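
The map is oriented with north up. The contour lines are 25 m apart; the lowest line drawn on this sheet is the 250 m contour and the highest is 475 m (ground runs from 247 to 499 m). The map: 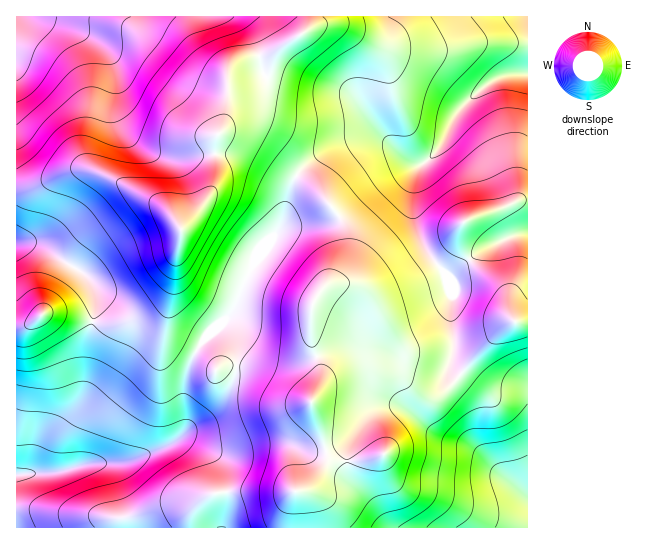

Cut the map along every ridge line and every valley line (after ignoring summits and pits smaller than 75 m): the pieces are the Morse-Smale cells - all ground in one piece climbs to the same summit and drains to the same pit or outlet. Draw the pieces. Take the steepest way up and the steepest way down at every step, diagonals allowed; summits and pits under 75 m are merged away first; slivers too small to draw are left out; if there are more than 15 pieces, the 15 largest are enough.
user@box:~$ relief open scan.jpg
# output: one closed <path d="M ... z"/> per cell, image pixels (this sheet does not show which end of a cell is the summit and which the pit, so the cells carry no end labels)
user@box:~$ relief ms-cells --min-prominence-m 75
<path d="M222 133l-3 0-4 6-2 48-9 16-23 26-8-12-11-12-43-24-28-12-17 0-37 16-21 2 1 341 274 0 4-37 12-2 16-19 4-8 0-11-16-49 6-11 4-13-1-12-9-29 0-24 8-20 22-23 6-17-2-26-6-12-22-26-54-37z"/><path d="M527 16l-217 0-2 13-5 4-26 18-8 4-26 5-12 7-3 4-1 39-7 23 43 19 54 37 22 26 6 12 2 26-6 17-22 23-8 20 0 24 10 37-3 17 6-10 13-12 22-5 22 8 14 3 22 17 9 4 7 0 13-7 26-30 34-34 7-4 15 1z"/><path d="M309 16l-292 0-1 170 15 1 14-4 24-12 22-2 28 12 43 24 11 12 8 12 23-26 9-16 2-48 6-8 4-13 3-19 0-28 3-4 12-7 26-5 8-4 26-18 6-8z"/><path d="M517 321l-11 4-34 34-26 30-13 7-7 0-9-4-22-17-14-3-15-7-19 0-14 7-9 9-13 21 13 39 3 21-12 20-8 7-12 2-3 14 0 22 235 1 1-205z"/>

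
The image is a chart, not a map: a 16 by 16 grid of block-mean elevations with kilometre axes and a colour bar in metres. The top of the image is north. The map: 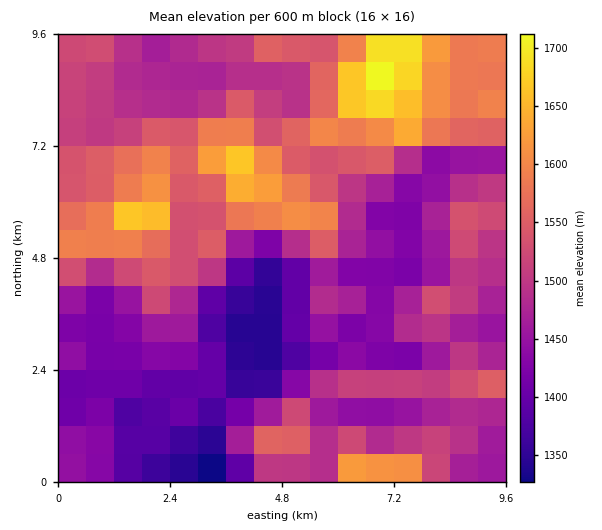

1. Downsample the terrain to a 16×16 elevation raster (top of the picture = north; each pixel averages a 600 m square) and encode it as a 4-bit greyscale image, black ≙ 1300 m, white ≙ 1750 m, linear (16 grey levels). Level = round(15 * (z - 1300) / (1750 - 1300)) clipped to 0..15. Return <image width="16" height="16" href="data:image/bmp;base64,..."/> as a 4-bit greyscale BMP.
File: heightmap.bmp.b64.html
<image width="16" height="16" href="data:image/bmp;base64,Qk32AAAAAAAAAHYAAAAoAAAAEAAAABAAAAABAAQAAAAAAIAAAAATCwAAEwsAABAAAAAAAAAAAAAAABEREQAiIiIAMzMzAERERABVVVUAZmZmAHd3dwCIiIgAmZmZAKqqqgC7u7sAzMzMAN3d3QDu7u4A////AFQyITd2uqdlVDMiaYZ2d2VEMzJFdVVWZkRDMyJGd3eIVERDITRURXZERVMRNURnZVRXYyI2ZGh2hniHMjVERXaqqYhUaGVFd5rMiJqqZEaHiKqIu6h2RWeImpvKiIhlVXd4iqiaqrmZd2Zmh2nNypp3ZmZmac7aqXhmZ3iIrdua"/>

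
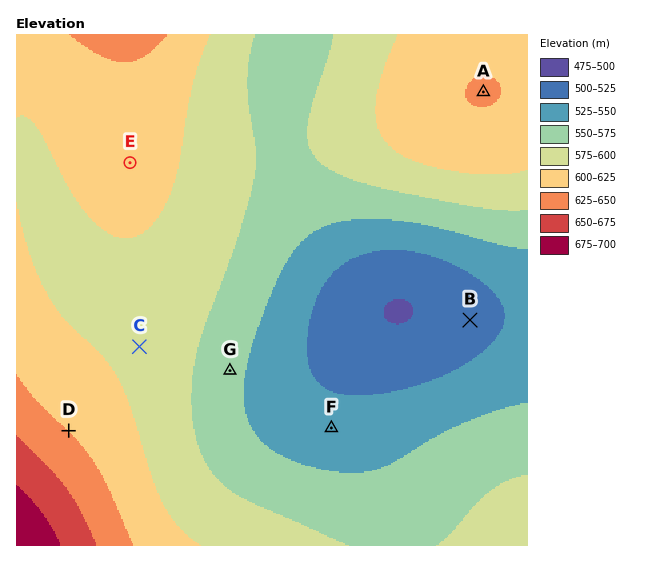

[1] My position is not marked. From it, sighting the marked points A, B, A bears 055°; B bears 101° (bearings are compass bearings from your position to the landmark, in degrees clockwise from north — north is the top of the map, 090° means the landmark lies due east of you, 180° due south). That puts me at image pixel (226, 272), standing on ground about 575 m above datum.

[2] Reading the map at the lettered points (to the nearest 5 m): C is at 595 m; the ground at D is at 625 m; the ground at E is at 610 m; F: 535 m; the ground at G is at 560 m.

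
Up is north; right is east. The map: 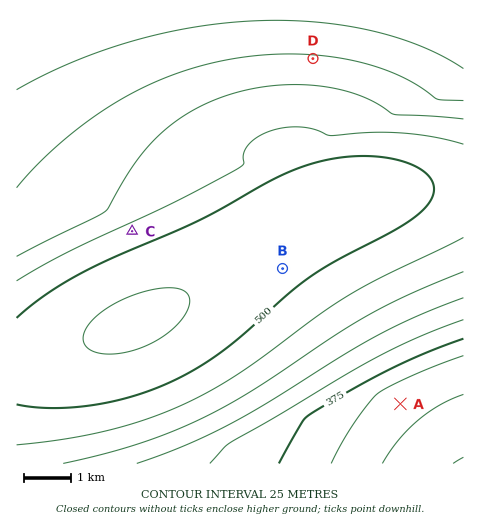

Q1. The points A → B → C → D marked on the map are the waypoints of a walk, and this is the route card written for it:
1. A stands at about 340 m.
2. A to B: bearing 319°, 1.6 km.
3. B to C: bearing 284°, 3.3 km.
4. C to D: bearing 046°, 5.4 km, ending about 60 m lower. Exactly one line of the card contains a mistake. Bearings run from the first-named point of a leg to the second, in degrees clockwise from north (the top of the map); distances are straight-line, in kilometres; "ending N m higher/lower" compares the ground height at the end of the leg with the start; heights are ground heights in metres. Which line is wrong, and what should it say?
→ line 2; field distance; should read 3.8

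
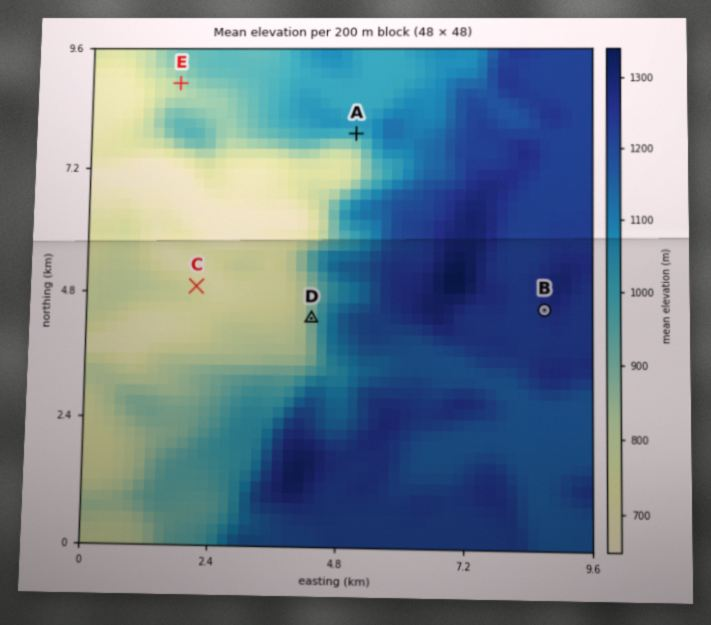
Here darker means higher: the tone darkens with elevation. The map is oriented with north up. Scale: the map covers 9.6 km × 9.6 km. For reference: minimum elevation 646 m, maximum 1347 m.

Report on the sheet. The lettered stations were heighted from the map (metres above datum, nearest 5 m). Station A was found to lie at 1005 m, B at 1245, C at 730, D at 885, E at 850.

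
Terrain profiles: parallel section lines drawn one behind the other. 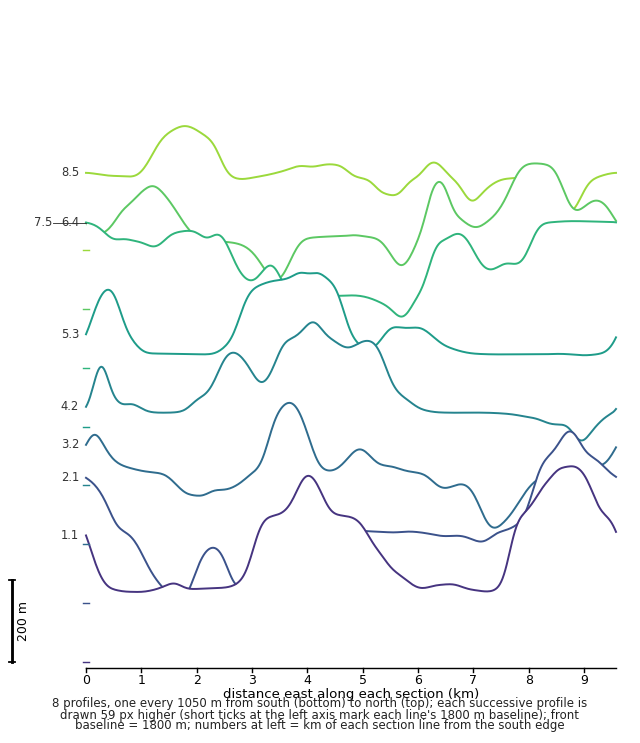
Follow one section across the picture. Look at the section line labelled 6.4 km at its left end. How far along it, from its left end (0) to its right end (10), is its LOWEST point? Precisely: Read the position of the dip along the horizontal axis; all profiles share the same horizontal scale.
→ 6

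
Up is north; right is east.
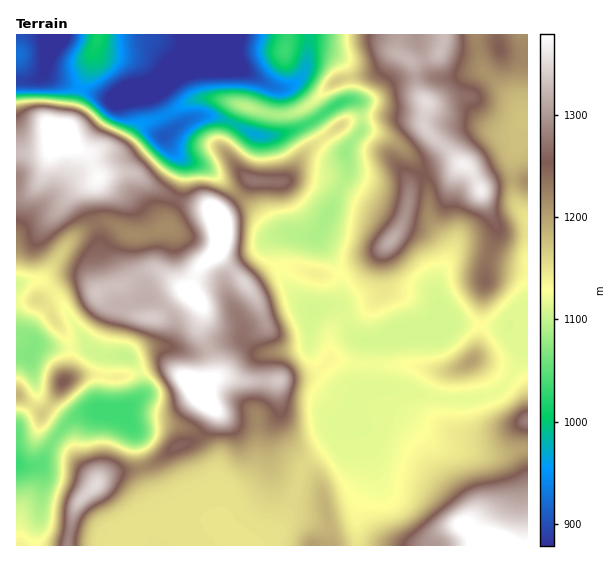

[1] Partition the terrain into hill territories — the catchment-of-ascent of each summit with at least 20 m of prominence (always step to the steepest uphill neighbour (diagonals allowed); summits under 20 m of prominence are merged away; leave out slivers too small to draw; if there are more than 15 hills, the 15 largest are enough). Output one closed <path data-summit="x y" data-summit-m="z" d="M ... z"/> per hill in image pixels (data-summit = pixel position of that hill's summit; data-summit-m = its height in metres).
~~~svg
<path data-summit="221 231" data-summit-m="1431" d="M182 158l-2 1 3 2-2 26-13 32 0 8 7 8 1 17 5 13 13 12 21 4 9 4 17 38 2 16 10 11 12 4 36-5 8-6 6 16 24 27 8 4 16-1 2-2-1-15 3-24 2-7-11-3-7-9-8-17-6-6-5-1 3 0 5-6 1-22-4-12-20-30-18 0-21-2-5-3-26-28-32-28-14-9z"/><path data-summit="463 164" data-summit-m="1368" d="M527 34l-4 1 1 21-3 44 4 15-5-8-37-37-29 8-49 0-12 4-19 16-18 3 5 10 0 18 20 5 18 11 17 18 11 18 2 36 20 34-1 8-12 24 1 18 8 20 4 2 60 4 13-16 6-2z"/><path data-summit="202 397" data-summit-m="1411" d="M242 339l-21 3-26 11-20-6-20-1-26 11 11 16 3 20-22 20 13 14 39-2 21 6 9 9 13 24 1 20 4 16-2 23 20 19 15 3 13-6 14-15 12-24 10-32 34-29 4-16 11-8 5-18 6-8-16 1-8-4-24-27-6-16-8 6-40 5-8-4z"/><path data-summit="66 135" data-summit-m="1402" d="M45 71l-3 6-5 2-21 2 1 204 25-6 23-32 14-14 16-10 14-1 25 13 13-1 20-7 2-14 10-18 4-16 0-18-12-13-7-12 7-5 0-6-18-34-26 3-10 5-6 0-53-18-11-6z"/><path data-summit="391 240" data-summit-m="1318" d="M366 130l-4 0-15 18-2 5 3 8 0 12-31 62 20 30 4 12-1 22-5 6-3 0 5 1 6 6 8 17 10 10 17 2 25-8 27 0 9-4 6-8-9-25 0-13 12-24 1-8-20-34-1-30-12-24-17-18-8-6z"/><path data-summit="498 545" data-summit-m="1410" d="M397 415l-14 2-12 5-18-2 8 8 4 8 7 36-1 11-14 25 1 38 170-1-1-96-6 0-16 5-23 0-41-7-10-5-21-20z"/><path data-summit="97 484" data-summit-m="1351" d="M102 410l-13 1-18 8-15 17-15 27-4 2 6 11 0 16-8 54 86 0 2-10 10-10 26 0 37-6-22-1-17-8-14-38-8-42-14-18z"/><path data-summit="253 180" data-summit-m="1276" d="M209 115l-20 4-24 16 6 13 10 10 20 7 14 9 32 28 26 28 5 3 37 2 16-24 17-38-3-21-12-3-20-27-35 13-20 0-27-13z"/><path data-summit="471 361" data-summit-m="1201" d="M447 322l-17 11-27 0-18 6-15 2-3 7-3 37 10 4 33 1 39 9 33-1 18-5 5-4 10-14 11-22-2-6-12-18-2-2z"/><path data-summit="63 381" data-summit-m="1255" d="M87 346l-54 1-4 12 8 33-2 9-19 26 1 38 22 0 17-29 19-19 20-7 27 3 19-17 0-19-11-19-7-3-26-1z"/><path data-summit="527 420" data-summit-m="1282" d="M522 346l1 7-6 12-14 23-6 5-26 6-25 0-39-9-41-3-6 5-7 20-4 5 12 5 10 0 12-5 14-2 13 7 21 20 15 7 20 1 16 4 23 0 16-5 6 0 1-101z"/><path data-summit="98 39" data-summit-m="1013" d="M217 34l-159 0-9 17-4 21 2 3 11 6 53 18 6 0 10-5 20-1 12-6 19-17 11-5 30-6 2-2 0-13z"/><path data-summit="314 545" data-summit-m="1202" d="M350 418l-9 5-4 16-34 29-10 32-16 29-10 10-21 7 111-1 0-37 14-25 1-11-7-36-4-8z"/><path data-summit="439 53" data-summit-m="1329" d="M475 34l-165 0-2 5 0 17 5-2 14 0 14 7 6 10 2 12-1 17 18 1 8-3 19-16 6-3 18-2 37 1 29-8z"/><path data-summit="193 296" data-summit-m="1396" d="M169 227l-22 7-13 1-2 5 0 23 13 26 2 8 14 6 11 12 3 6-3 16-7 8 30 8 26-11 21-3 1-12-19-42-9-4-21-4-13-12-5-13-1-17z"/>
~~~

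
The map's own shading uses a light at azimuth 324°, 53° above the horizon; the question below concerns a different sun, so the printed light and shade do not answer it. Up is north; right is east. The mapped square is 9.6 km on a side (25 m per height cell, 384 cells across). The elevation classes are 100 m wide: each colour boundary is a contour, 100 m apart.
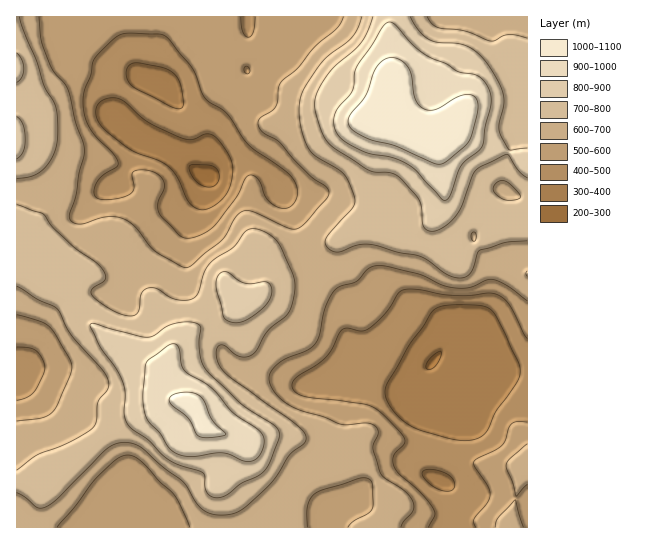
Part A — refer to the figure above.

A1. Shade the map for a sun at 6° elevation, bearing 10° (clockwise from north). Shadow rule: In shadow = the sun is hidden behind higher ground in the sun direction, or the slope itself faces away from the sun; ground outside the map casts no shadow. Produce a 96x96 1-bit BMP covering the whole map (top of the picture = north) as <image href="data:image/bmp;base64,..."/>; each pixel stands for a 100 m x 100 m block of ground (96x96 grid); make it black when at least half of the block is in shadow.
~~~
<image width="96" height="96" href="data:image/bmp;base64,Qk2+BAAAAAAAAD4AAAAoAAAAYAAAAGAAAAABAAEAAAAAAIAEAAATCwAAEwsAAAIAAAAAAAAA////AAAAAAB///////4AAADggQD///////8AAADgAAD///////8AAAHgAAD///////+AcAGAAAD///////+A/AAAAAD////////A/gAABwD////////A/wAAf8D////////g/4AD//MA///////x/8AH//8Af////////8AP//8AP////////8A///8AH///////AAB//AAAB/////9/AAH/4AAAA/////5+AAH/AAAAAP////x+AAPgAAAAAH////B4AAMAAAAAAH/8P4AAAAAAAAAAAD/8AAAAAAAAAAAAAD/+AAAAAAH/wAAAAB//AAAAAAP/8AAAAAP/AAAAAAf//4AAAAH/gAAAAB///+AAB4D/AAAAA/////Dgf/AAAAAAP/////Dw//gAAAAF//////j///wAAAA///////j///wAAAB///////z///wAAAB///////7///wAAP////////7///wAAf////////7///gAA/////////////AAB////////////+AAB////////////4AAD/+//////////wAAD//P/////////gAAD//Af////////AAAD//gf///////+AAAD//gf///////4AAAA//g////////wAAAAP/g////////gAAAAH/A////////AAAAAAeA////////AAAABgAA////////AAAABAAA////////AAAAAAAA///////+AAAAAAAA///////wAAAAAAAA//////8AAAAAAAAA//////wAAAAAAAAA////wfAAAAAAAAAB////geAAAAAAAAAB////wPwAAAAAAAAB////wD4AAAAAAAAA////4D8AAAAAAAAA////8D8AAAAAAAAA////+B8AAAAAAAAB/////B8AAAAAAAAD/////AQAAAAAAAAP/////wAAAAAAAAAf/////gAAAAAAAAA//////gYAAAAAAAB//////g7AAAAAAAD//////7/gAAAAPgH////////gAAAAfwP////////wA8AA/4P////////wA+AA/8f////////wA+AB///////////4AcAD///////////wAAAH//////////zgAAAf//////////AAAAB//////////4AAAAH//////////gAAAAP////////wPAAAAA/////P///AAAAAAB/+//8H//8AAAAAAD/4//gH//wAAAAAAP/h/+ADwAAAAAAAAf+D/8ABgAAAAAAAAf4H/4AAAAAAAAAAA/wP/4AAAAAAAAAAA/Af/wAAAAAAAAAAA+A//gAAAAAAAAAAA4D//AAAAAAAAAAAAAf/+AAAAAAAAAMAAA//8AAAAAAAAAMAAB//8AAAAAAAAAcAAD//4AAAAAAAAAIAAD//4AAAAAAAAAAAAD//wAAAAAAAAAAAAD//wAAAAAAAAAAAAD//gAAAAAAAAAAAAB//AAAAAAAAAAAAAA/AAAAAAAAAAAAAAAMAAAAAAAAAAAAAAAAAAAAAAAAAAAAAAAAAAAAAAAAAAAA="/>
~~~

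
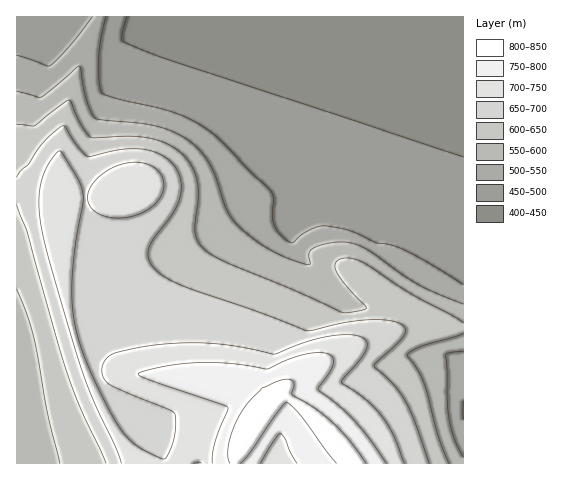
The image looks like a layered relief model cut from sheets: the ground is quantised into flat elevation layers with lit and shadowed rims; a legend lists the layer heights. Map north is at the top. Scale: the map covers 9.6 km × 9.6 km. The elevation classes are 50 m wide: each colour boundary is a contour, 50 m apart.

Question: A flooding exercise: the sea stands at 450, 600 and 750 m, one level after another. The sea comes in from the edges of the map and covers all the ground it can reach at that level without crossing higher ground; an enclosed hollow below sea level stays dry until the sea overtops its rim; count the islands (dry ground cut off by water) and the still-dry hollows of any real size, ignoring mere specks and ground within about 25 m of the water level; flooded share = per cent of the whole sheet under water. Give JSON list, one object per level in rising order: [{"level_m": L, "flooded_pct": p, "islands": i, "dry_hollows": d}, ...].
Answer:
[{"level_m": 450, "flooded_pct": 14, "islands": 0, "dry_hollows": 0}, {"level_m": 600, "flooded_pct": 51, "islands": 0, "dry_hollows": 0}, {"level_m": 750, "flooded_pct": 93, "islands": 0, "dry_hollows": 0}]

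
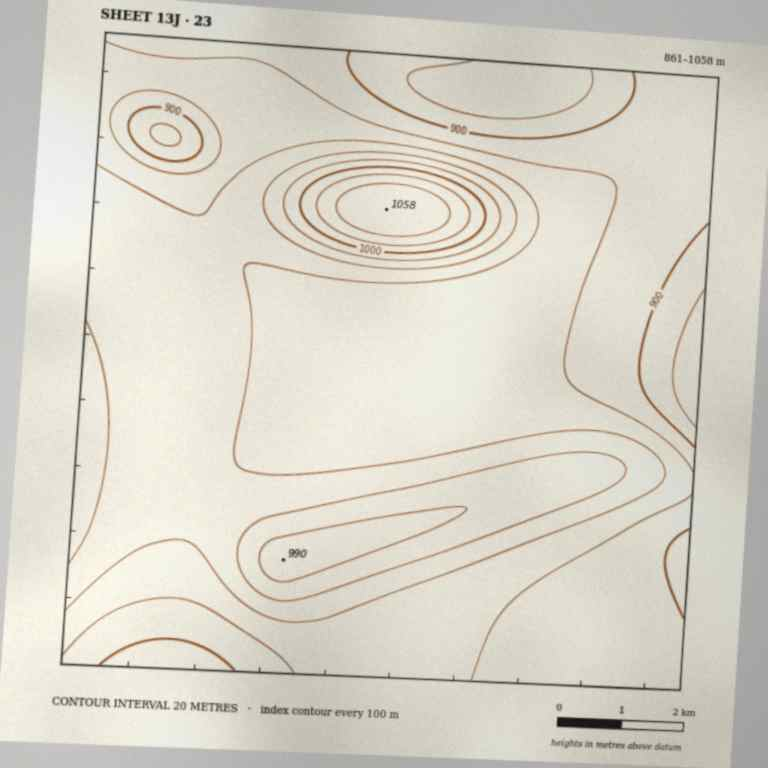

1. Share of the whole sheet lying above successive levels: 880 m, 97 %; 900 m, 91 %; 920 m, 70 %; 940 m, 37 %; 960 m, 14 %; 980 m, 6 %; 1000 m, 3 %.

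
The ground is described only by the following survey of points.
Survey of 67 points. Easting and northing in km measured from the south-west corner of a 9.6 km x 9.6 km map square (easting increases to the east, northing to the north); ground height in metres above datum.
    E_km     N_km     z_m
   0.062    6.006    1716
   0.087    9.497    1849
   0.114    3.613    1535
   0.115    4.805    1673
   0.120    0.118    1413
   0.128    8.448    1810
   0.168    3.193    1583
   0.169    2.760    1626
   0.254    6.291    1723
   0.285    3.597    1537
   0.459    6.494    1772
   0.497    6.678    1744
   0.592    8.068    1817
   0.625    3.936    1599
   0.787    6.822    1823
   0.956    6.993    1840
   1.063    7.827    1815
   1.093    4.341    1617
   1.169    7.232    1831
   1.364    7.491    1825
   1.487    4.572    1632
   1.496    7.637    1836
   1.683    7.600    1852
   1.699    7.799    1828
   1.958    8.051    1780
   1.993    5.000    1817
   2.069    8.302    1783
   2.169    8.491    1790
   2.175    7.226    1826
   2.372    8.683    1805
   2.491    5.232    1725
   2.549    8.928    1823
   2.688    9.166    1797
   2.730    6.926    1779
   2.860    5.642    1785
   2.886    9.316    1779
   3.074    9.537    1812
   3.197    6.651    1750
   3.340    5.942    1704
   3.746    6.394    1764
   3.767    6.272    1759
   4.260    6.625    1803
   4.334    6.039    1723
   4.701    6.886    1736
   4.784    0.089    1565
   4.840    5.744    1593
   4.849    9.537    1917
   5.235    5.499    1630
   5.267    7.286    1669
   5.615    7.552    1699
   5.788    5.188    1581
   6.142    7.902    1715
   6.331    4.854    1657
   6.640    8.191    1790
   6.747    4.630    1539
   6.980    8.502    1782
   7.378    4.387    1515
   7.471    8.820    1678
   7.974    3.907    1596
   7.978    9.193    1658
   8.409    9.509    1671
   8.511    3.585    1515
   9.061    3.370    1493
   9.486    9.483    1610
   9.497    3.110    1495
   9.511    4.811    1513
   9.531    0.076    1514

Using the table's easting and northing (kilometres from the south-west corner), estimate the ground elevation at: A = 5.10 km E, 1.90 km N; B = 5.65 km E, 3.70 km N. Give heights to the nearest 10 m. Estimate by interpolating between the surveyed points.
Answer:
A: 1580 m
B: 1590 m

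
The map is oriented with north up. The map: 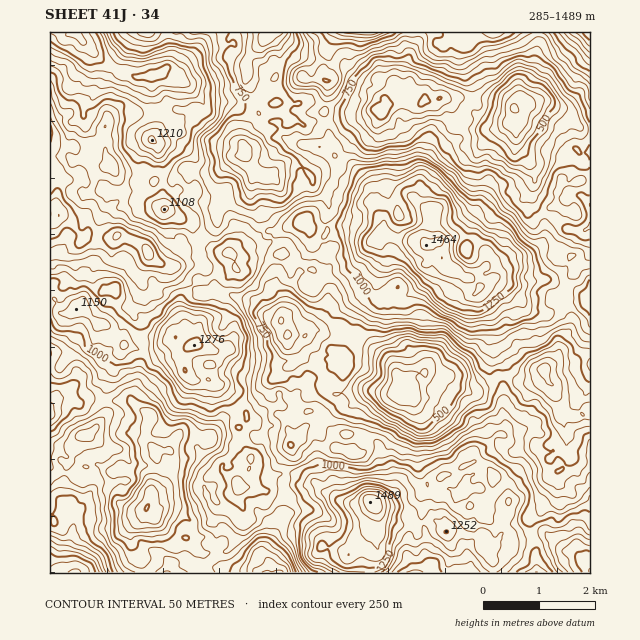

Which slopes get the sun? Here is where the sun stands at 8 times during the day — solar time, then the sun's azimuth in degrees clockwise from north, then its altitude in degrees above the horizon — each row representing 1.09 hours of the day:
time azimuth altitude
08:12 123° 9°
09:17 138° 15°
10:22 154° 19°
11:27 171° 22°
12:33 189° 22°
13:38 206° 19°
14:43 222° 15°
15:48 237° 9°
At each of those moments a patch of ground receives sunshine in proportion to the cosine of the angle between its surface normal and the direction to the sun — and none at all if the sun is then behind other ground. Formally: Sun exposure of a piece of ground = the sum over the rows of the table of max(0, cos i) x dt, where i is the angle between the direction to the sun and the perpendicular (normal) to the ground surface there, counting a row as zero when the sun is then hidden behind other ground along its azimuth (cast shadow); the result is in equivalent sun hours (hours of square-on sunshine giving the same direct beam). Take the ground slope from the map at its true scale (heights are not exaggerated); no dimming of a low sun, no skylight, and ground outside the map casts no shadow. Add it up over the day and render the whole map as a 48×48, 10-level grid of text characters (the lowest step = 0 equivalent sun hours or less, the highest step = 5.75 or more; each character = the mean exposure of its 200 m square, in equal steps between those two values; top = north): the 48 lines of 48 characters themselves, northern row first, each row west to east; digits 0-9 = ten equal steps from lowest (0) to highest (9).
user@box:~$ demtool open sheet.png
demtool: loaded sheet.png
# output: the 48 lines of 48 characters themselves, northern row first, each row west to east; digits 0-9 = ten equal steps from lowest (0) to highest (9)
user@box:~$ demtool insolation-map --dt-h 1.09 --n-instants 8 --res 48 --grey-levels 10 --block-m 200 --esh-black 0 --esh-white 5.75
655221000000002323210266689999997424347998777787
887531000000014453000134578999976566668998866777
888762000000233243012112546888987999898899987767
757876311242222232343211126887889999987888887788
546778887775443321223687666644455789977876566677
577678887888854311333787876433112233455543444675
675667567656654553444332454200000000034432111355
644545422232467675322455521000000000135321000134
677633310033588556542002210000000012243200001113
367744444335554456654210110000000011230000001101
323445678776532322356766430000000011100000011233
554444677978753100245566521000000000000000011223
355411445653332001122325422100000000000000000010
532331243221122110000210222201101100000121001345
655555432003443330000000223212341001000112101435
477665544321233310000000122441245223201100002212
225567877885232200111122113331013543101001003455
113567799888740111124664344212100001100001001233
022221137764520002236665464345543233430001002000
110000011465444332354466435687667643102111134212
000110110034445643554367555777886552002323421141
000100010000124466664432566668988877423235421221
210011111100234577555633665666557876643555466411
210134311110000235557777655554348876666885344333
224311210110000013566567557877778999999877531466
678511111011113202233356578899998799999878977766
886564211222221012212343334589999999999888778856
876565223454231024331011113478889998997766778767
447865665654676564331022333446765558987676897555
367777886764344664543213433442222124666877764334
776567787776422235531022466762000000146545322445
754567877667876533200123354210000000123322211245
433455456767988864113221011000000000000211001246
320101225779988752134322110000000000000121112244
100015543379899624322444200000000000000011122111
011244333455445554433331321100000000000123433110
236752123553321331022111111000000000001344443212
345666632323410122210000000000000000121111123223
455446553222212334430000000000000000353001222212
121221235543235413434320000000011235644421331112
000034575433344344423554100000023244434521210121
312235653233553565554456631322232012133333410001
352433420012455554464432576675542100113355410001
123244200011355755553220034555533431110243100001
001223000004566668885431012465564555432222241000
000001111002245368878643212555677877654354454110
000012223301224676477667755566557788666446456543
211222101222234555667689999889777546667777777763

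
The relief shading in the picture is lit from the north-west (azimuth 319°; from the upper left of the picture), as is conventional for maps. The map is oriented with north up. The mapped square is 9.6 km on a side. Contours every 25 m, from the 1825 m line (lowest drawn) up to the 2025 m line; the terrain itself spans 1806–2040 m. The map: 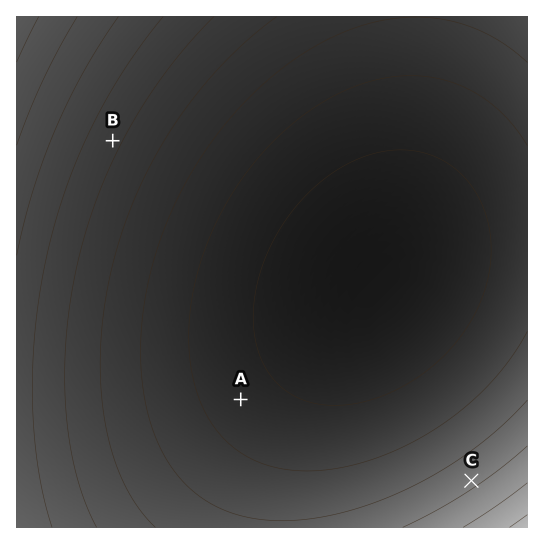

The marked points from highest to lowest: B C A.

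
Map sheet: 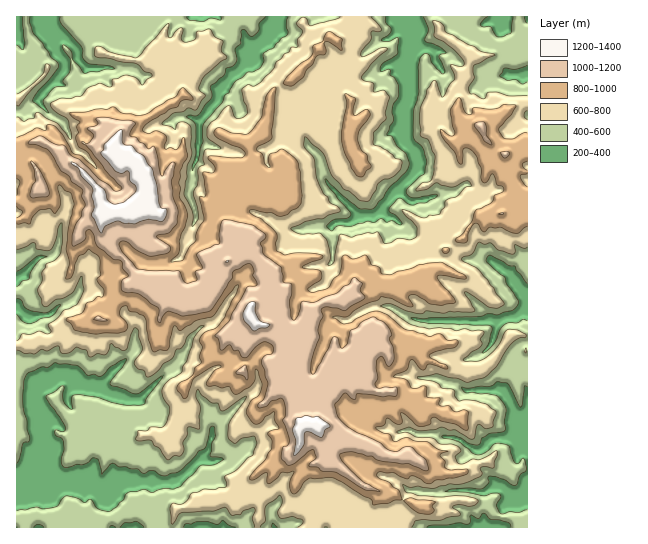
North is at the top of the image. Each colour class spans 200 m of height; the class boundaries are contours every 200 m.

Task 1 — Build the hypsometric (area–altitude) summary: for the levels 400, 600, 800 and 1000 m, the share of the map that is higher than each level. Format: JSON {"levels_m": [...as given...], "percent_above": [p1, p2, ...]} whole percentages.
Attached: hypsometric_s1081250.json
{"levels_m": [400, 600, 800, 1000], "percent_above": [88, 64, 34, 14]}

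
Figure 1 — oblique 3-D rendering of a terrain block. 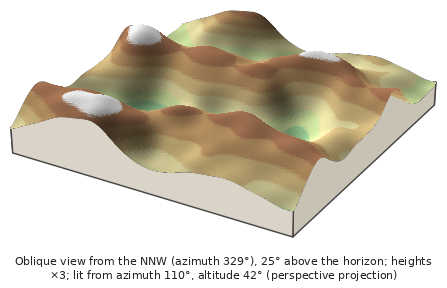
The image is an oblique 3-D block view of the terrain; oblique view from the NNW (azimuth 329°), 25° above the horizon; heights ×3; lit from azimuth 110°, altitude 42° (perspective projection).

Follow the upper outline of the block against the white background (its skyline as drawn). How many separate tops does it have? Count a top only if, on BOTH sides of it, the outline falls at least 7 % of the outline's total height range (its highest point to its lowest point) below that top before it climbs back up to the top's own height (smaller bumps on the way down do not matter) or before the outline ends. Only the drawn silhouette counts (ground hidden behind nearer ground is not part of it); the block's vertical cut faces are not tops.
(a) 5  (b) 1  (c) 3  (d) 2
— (d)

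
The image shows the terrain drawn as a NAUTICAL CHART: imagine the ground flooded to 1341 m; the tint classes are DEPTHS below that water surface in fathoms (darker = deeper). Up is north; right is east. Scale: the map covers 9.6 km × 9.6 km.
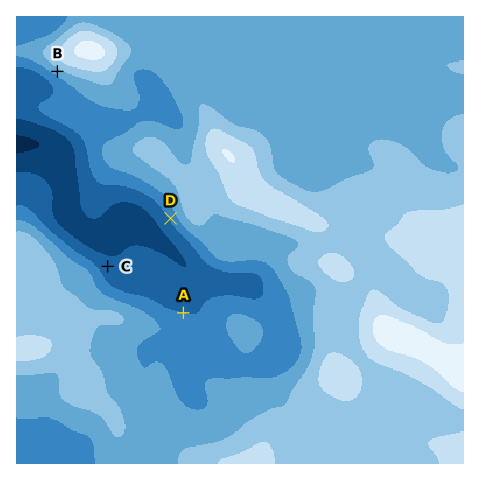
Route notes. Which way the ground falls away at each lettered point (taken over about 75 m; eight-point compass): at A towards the N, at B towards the SW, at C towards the NE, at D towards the SW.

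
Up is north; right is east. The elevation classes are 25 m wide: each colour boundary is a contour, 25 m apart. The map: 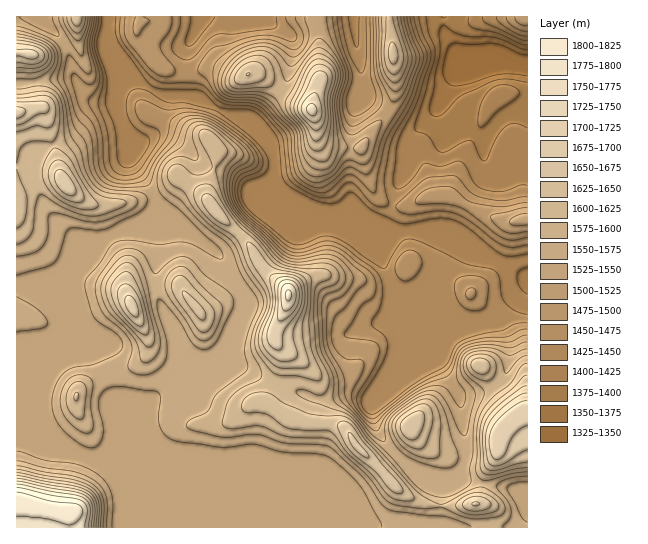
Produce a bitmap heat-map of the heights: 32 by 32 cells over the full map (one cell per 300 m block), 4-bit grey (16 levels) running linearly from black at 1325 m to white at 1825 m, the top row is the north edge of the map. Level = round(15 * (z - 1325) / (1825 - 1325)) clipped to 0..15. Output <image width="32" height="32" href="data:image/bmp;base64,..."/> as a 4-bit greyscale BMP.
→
<image width="32" height="32" href="data:image/bmp;base64,Qk12AgAAAAAAAHYAAAAoAAAAIAAAACAAAAABAAQAAAAAAAACAAATCwAAEwsAABAAAAAAAAAAAAAAABEREQAiIiIAMzMzAERERABVVVUAZmZmAHd3dwCIiIgAmZmZAKqqqgC7u7sAzMzMAN3d3QDu7u4A////AO7u2Hd3d3d3d3d3d3d4iIf+7th3d3d3d3d3d3iYiaqH3Mund3d3d3d3d3eKl3eId5mId3d3d3d3d3d4qXd3iZh3d3d3d3d3d3d3iqiIiIu6d3d3d3d3d3eIiKp4mYeLy3d4h3d3eIiImZmoaKqHest3eId3d3eJmZmYdUWJhnm7d3mHd3d3eJmYiGQzV3Z4mnd3d3d3d3eImZhlQzRWiYl3d3d4h3d3iaqXVVMzNZl4d3d3eJd4d4q6llVDMzRWZnd3d4qXiYd6ypZUQzMzM0R3d3irl5qXecuWVEMzM0Qzd3d5u4iph3nNl2VDMzREMnd3eKqImHeKu5h1Q0M0RDJ3d3eZeId3mpd3ZDNEMzMyiHd3d3d3eKhURUMzQzMzRJh3d3ZmZ4mFMzMzMzMzNFWYeIh3ZnipUzMzMzNDNEVWmJqYh3eJpjMzMzNERVVERJmqhlVomYUzNGVEQzREMzOZqXUzWIiHUzZ3ZlMzMzIzmZh0M0Z4mGM2mHdjMyMiM5mXZDM1eIZDR6l2ZDIiIiK6l1QzRFZTM2m6ZWUyIiIiu5ZTNEMzNEaKyVRWQhIiIomGUyMzM1iIibpkV2MREiKZdmMjRURoqYiqZGh0EAARu4ZjJFREVoh2iFNpdBAAAZh3YjVUM0RVVWZDaWMhESNmaXNFVTMzM0VmQ2hTIiNF"/>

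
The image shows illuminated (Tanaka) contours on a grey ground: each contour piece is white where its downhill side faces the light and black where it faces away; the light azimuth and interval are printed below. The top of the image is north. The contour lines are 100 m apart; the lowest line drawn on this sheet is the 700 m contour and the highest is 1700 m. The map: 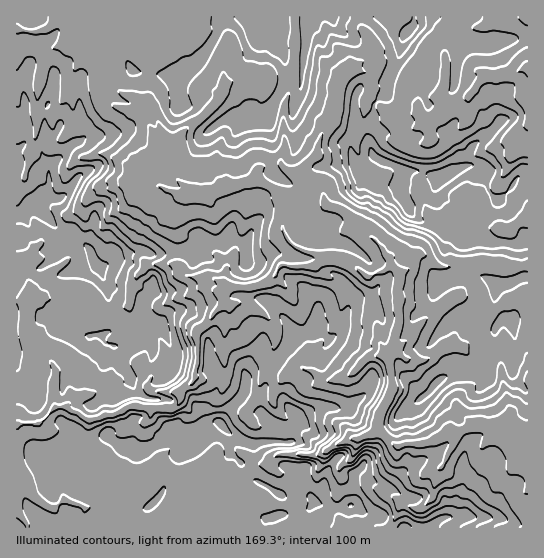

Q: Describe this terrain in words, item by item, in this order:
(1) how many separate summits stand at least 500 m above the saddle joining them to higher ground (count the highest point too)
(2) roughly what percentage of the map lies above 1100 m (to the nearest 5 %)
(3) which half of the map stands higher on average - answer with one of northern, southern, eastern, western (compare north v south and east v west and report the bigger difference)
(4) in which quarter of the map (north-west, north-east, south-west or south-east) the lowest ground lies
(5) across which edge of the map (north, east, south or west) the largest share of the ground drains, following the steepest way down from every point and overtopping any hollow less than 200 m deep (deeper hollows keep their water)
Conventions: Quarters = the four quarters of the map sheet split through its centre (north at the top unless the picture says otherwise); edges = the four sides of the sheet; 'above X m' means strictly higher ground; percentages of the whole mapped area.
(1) There is 1 summit with 500 m or more of prominence.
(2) Ground above 1100 m makes up about 70 % of the sheet.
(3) The western half stands higher on average than the eastern half.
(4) The lowest point lies in the south-east quarter of the map.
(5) Drainage is mainly to the east: more ground falls towards that edge than towards any other.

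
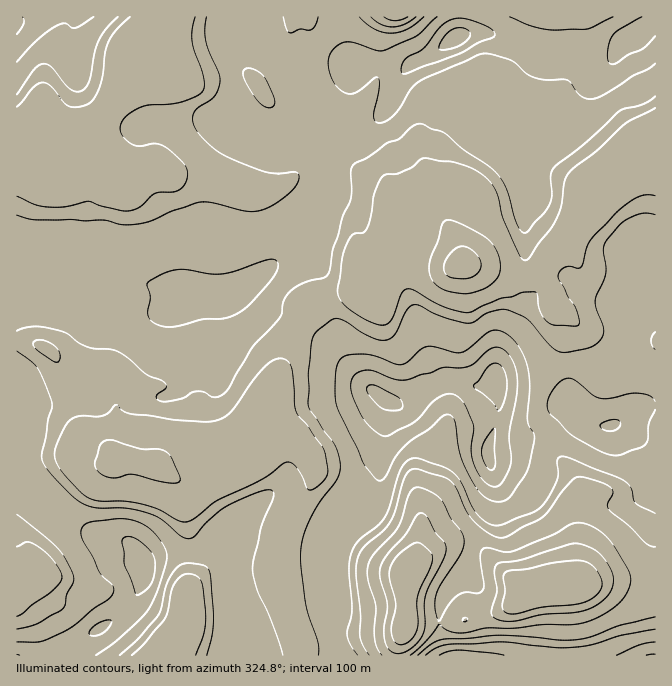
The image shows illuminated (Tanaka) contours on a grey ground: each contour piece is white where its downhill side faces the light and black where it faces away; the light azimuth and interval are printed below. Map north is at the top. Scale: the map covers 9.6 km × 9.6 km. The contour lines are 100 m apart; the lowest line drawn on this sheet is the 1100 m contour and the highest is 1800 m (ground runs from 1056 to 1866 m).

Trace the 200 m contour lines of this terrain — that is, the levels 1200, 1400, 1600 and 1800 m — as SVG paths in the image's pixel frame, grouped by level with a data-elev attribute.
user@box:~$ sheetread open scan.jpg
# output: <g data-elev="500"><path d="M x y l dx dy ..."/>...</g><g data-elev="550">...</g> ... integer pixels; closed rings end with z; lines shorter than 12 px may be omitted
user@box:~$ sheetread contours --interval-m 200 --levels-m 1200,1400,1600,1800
<g data-elev="1200"><path d="M90 635l-1-3 6-7 9-4 7-1 1 2-2 3-5 7-8 4z"/><path d="M137 595l-13-31 0-12-2-10 1-4 4-1 8 1 9 6 8 9 3 7 0 12-3 10-7 9z"/><path d="M490 486l-10-9-6-14-3-13 2-25-8-20-7-8-8-3-10 3-8 6-12 14-6 6-26 13-4 0-14-9-10-14-9-23 0-8 3-6 6-5 9-1 26 9 12 1 13-5 10-2 12-5 18 0 8-2 7-3 12-12 7-3 6 0 5 3 9 12 3 17-1 17-7 36 2 29-3 10-7 11-4 4z"/><path d="M605 430l-5-3 2-4 12-4 6 3 0 3-3 4-5 2z"/><path d="M404 74l-3-2 0-4 3-8 20-12 15-20 9-7 9-3 10 1 18 6 9 7 1 3-1 2-16 6-16 10z"/><path d="M655 36l-13 13-13 6-14 9-3 0-3-2-1-14 5-13 6-5 23-13"/><path d="M22 17l2 3 0 3-7 11"/></g><g data-elev="1400"><path d="M207 655l5-18 1-15-3-48-1-5-4-3-16-3-10 3-9 11-5 11-4 22-4 7-19 21-18 17"/><path d="M318 655l0-13-13-40-4-35 0-19 3-13 6-15 10-18 16-22 4-13-1-10-4-12-25-35-2-5 0-34 4-29 3-9 15-12 7-3 8 3 25 16 8 3 7 0 5-1 4-4 12-23 4-5 4-2 6 1 25 12 22 5 7-1 14-10 16-3 8 2 15 8 22 25 8 7 10 1 22-4 10-6 4-9 0-8-6-15-2-8 1-7 10-22-3-23 2-7 14-17 8-7 15-6 13 2"/><path d="M426 655l12-8 16-3 48-2 55 6 23-1 15-3 27-9 33-6"/><path d="M17 629l20-5 25-14 3-5 1-10 7-11 1-6-6-14-10-15-41-35"/><path d="M655 513l-19-10-2-3-4-13-7-7-53-22-8-2-3 2-2 2 1 13-2 9-7 15-7 9-8 6-29 12-11 1-9-4-8-7-6-9-10-23-9-10-8-5-24-8-10 0-6 4-4 9-10 33-5 12-7 8-20 16-7 14-2 17 3 38-5 25 3 9 8 11"/><path d="M17 351l15 11 6 6 14 34 0 6-4 10-6 35 1 9 14 18 15 16 10 7 13 5 32 0 22 6 13 6 20 17 7 2 6-3 14-16 19-15 34-14 8-1 3 2-1 8-11 28-8 32 0 10 4 20 13 28 13 37"/><path d="M655 332l-4 8 1 5 3 5"/><path d="M17 215l17 5 69 0 17 4 14 1 16-4 22-10 28-9 14 1 31 8 13 0 17-7 17-14 7-10 0-5-2-3-29 1-36-14-20-12-12-12-6-8-1-9 1-6 5-5 15-10 4-7 2-8-1-9-13-31-1-12 1-13"/><path d="M265 107l7 0 3-5-8-21-4-6-6-4-7-3-5 1-2 4 3 10 11 17z"/><path d="M655 96l-11 8-20 5-5 3-32 30-32 25-4 8 1 20-2 8-6 11-19 19-3-1-5-8-9-32-10-17-10-9-24-16-22-18-10-3-10-5-5 0-7 4-12 11-11 4-20 15-12 5-4 7 0 28-8 19-5 18-5 13-5 25-4 5-14 3-10 3-12 9-5 9-3 15-27 30-24 42-5 5-5 3-7 0-8-5-7-1-5 1-10 6-15 4-7-1-3-3 0-3 9-7-1-5-4-3-14-5-17-15-12-8-8-3-22-2-10-4-13-10-18-5-15-1-15 4"/><path d="M118 17l-12 11-7 12-4 12-5 28-6 10-7 2-7-3-18-22-8-3-6 1-4 5-17 24"/><path d="M283 17l4 13 3 3 10-4 8 1 4-1 3-4 3-8"/><path d="M359 17l16 12 15 4 8-1 9-3 17-12"/></g><g data-elev="1600"><path d="M410 655l17-15 11-16 12 7 12 2 25-5 25 0 30-3 30 0 18-4 19-10 14-13 7-14-1-12-14-25-11-13-17-10-13-1-22 12-40 16-7 1-17-4-5 0-2 4-1 5 4 27-1 6-5 3-13-1-8 4-7 8-10 16-2 1-3-14 1-13 6-11 19-29 3-9 0-7-3-6-10-14-11-20-13-8-7-2-5 0-3 2-3 5-11 32-25 28-5 12 0 13 8 27-1 33 2 8 5 7"/><path d="M162 482l13 1 5-3-8-22-7-7-6-2-19 0-28-9-7 1-5 4-5 20 2 5 5 5 12 3 20-4z"/><path d="M461 293l9 0 8-2 14-8 7-9 1-14-5-12-8-10-25-14-15-4-5 5-4 15-7 17-2 8 1 8 3 9 7 6 8 3z"/><path d="M384 17l11 4 13-4"/></g><g data-elev="1800"><path d="M397 644l5 1 5-2 5-5 4-6 2-10-1-25 15-35 1-5-3-5-12-9-6 1-12 10-7 8-3 8 0 10 6 25-5 27 3 8z"/><path d="M508 614l9 0 23-6 32-3 13-3 9-5 5-5 3-7-1-7-4-7-5-6-12-4-25 1-27 7-21 2-4 6 2 13-3 17 2 4z"/></g>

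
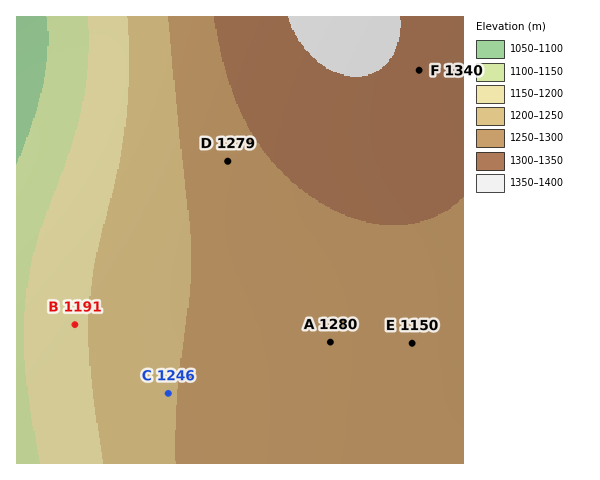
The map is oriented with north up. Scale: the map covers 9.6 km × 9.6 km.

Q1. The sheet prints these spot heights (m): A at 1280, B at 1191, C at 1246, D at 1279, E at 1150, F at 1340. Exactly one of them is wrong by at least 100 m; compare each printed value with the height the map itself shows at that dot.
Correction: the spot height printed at E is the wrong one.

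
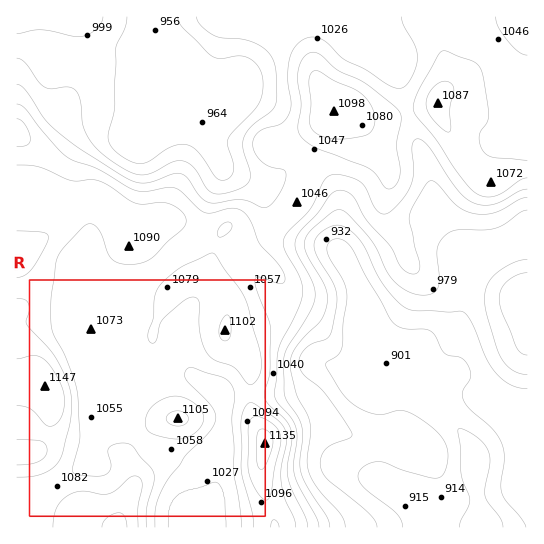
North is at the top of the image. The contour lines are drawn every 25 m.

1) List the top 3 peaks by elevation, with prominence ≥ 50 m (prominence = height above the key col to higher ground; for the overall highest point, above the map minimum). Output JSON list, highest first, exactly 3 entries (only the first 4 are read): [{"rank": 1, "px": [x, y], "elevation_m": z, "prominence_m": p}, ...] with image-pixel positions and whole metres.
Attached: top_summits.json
[{"rank": 1, "px": [46, 387], "elevation_m": 1147, "prominence_m": 251}, {"rank": 2, "px": [265, 443], "elevation_m": 1135, "prominence_m": 66}, {"rank": 3, "px": [333, 113], "elevation_m": 1098, "prominence_m": 61}]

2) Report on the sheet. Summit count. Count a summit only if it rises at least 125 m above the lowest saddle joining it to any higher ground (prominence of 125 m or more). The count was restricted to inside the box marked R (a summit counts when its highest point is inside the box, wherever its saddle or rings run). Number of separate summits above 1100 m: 1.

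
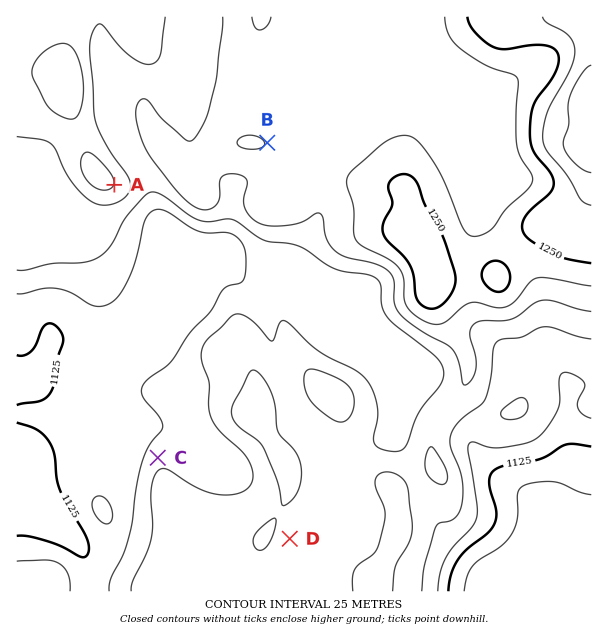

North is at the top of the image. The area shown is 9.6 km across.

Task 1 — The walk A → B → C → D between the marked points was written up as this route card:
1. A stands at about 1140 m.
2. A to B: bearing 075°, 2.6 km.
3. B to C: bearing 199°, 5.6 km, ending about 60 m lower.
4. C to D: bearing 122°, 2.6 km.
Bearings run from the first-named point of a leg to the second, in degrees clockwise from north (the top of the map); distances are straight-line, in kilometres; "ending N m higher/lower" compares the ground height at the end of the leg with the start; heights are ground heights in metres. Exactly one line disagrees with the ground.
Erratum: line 1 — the height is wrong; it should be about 1220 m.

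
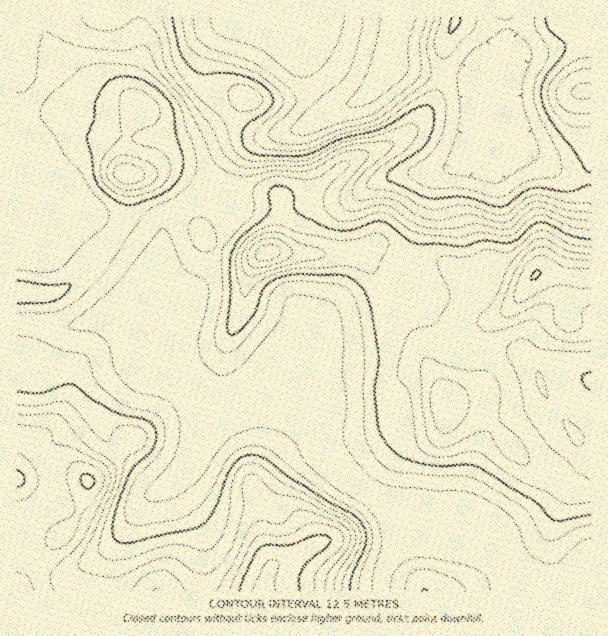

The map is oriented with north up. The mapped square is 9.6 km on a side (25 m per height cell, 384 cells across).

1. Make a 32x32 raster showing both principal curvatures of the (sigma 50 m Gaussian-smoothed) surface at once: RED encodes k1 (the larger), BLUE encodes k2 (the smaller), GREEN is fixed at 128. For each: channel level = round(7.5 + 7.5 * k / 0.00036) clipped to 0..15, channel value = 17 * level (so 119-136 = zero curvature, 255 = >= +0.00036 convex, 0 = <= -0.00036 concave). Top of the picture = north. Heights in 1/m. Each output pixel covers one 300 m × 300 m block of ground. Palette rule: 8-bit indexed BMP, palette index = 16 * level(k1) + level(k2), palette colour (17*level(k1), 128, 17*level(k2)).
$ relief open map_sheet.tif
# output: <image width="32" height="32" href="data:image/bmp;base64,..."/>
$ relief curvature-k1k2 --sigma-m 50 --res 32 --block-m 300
<image width="32" height="32" href="data:image/bmp;base64,Qk02CAAAAAAAADYEAAAoAAAAIAAAACAAAAABAAgAAAAAAAAEAAATCwAAEwsAAAABAAAAAAAAAIAAABGAAAAigAAAM4AAAESAAABVgAAAZoAAAHeAAACIgAAAmYAAAKqAAAC7gAAAzIAAAN2AAADugAAA/4AAAACAEQARgBEAIoARADOAEQBEgBEAVYARAGaAEQB3gBEAiIARAJmAEQCqgBEAu4ARAMyAEQDdgBEA7oARAP+AEQAAgCIAEYAiACKAIgAzgCIARIAiAFWAIgBmgCIAd4AiAIiAIgCZgCIAqoAiALuAIgDMgCIA3YAiAO6AIgD/gCIAAIAzABGAMwAigDMAM4AzAESAMwBVgDMAZoAzAHeAMwCIgDMAmYAzAKqAMwC7gDMAzIAzAN2AMwDugDMA/4AzAACARAARgEQAIoBEADOARABEgEQAVYBEAGaARAB3gEQAiIBEAJmARACqgEQAu4BEAMyARADdgEQA7oBEAP+ARAAAgFUAEYBVACKAVQAzgFUARIBVAFWAVQBmgFUAd4BVAIiAVQCZgFUAqoBVALuAVQDMgFUA3YBVAO6AVQD/gFUAAIBmABGAZgAigGYAM4BmAESAZgBVgGYAZoBmAHeAZgCIgGYAmYBmAKqAZgC7gGYAzIBmAN2AZgDugGYA/4BmAACAdwARgHcAIoB3ADOAdwBEgHcAVYB3AGaAdwB3gHcAiIB3AJmAdwCqgHcAu4B3AMyAdwDdgHcA7oB3AP+AdwAAgIgAEYCIACKAiAAzgIgARICIAFWAiABmgIgAd4CIAIiAiACZgIgAqoCIALuAiADMgIgA3YCIAO6AiAD/gIgAAICZABGAmQAigJkAM4CZAESAmQBVgJkAZoCZAHeAmQCIgJkAmYCZAKqAmQC7gJkAzICZAN2AmQDugJkA/4CZAACAqgARgKoAIoCqADOAqgBEgKoAVYCqAGaAqgB3gKoAiICqAJmAqgCqgKoAu4CqAMyAqgDdgKoA7oCqAP+AqgAAgLsAEYC7ACKAuwAzgLsARIC7AFWAuwBmgLsAd4C7AIiAuwCZgLsAqoC7ALuAuwDMgLsA3YC7AO6AuwD/gLsAAIDMABGAzAAigMwAM4DMAESAzABVgMwAZoDMAHeAzACIgMwAmYDMAKqAzAC7gMwAzIDMAN2AzADugMwA/4DMAACA3QARgN0AIoDdADOA3QBEgN0AVYDdAGaA3QB3gN0AiIDdAJmA3QCqgN0Au4DdAMyA3QDdgN0A7oDdAP+A3QAAgO4AEYDuACKA7gAzgO4ARIDuAFWA7gBmgO4Ad4DuAIiA7gCZgO4AqoDuALuA7gDMgO4A3YDuAO6A7gD/gO4AAID/ABGA/wAigP8AM4D/AESA/wBVgP8AZoD/AHeA/wCIgP8AmYD/AKqA/wC7gP8AzID/AN2A/wDugP8A/4D/AKiGhZeXpqa6uZaUpLjIloaVlHRjg6fKuKiXhoZldZaGlbWTgoWGhpi4hnV0l9i5p6WllXGDpaeWhoaWl4aXlod1t9mmgXR2hqendXSG2LfW6Prqs4J1hIV1dneGlreGZXWXyeiVgXSGh5aWdZXGZIXI+/vTk3aHh3d3dnZ2t6ZlhIR15dZxcnV1doaGpqV1x+amoqCEd4eHd3Z1dXaXuKe4lHPH+ZVhdXZ1daXIt8XXlXGBg4WFdYV1dXWHl6aouMqkk+r99oJzhXZ0ldvaloSCc3WFlpaFhXV2h5jIt4eHpXSl1pTBxaaThnWTxraUdHV2hoaYp7aolpWXybiGhoenl7aVcpXr2pSGd4WUlIWGh4eGl6iWpdmolLbIhnWHmLfIuIaWxrjXpIZ3h4aGh4eHh4WXuIWF2KiWlpZ1hpeXdXW2l5eFZJSVhoeHh4eHd3d3dYa3dIXquZaXhnWXl3Z1dJWmhnV2dod3h4eHh4eHh4eFh7iFpdiolqmGhqd2doeHl6iHdneHh4eGpoV2d4eHh4aGl5e3pnWGp4WHlnR0uKiXl6eGh4eHhpXYpXR3d3d3dYanhriGZYWVZXaTlIWDg3OFhod3d3eGhNjYhIWHd3d1h7eWl5WGp7aEY6bax4OUlIN1d3eHd3d0lvinhHZ3dnWHt4Z2h5em1viDpKeF9/jop4WGh4eHd3R09qVTZHRkZaa3h3Z2loRy9+iDhZaWhabnp4WGh4eGdYP14mJihISExpd2dYe4qIOj+tfm+YV1dafYl3V2hpWWkPf8+vT39+a4h4am2Me3yLHq6rW3h3d2hqfHh3V1l8mgwvv6xLe3xsjJ1tW4lae4kcfYdXWHh3d2dqandXS3uXNwocFzlXR0qMqWdXWGx4Vxx9mVl3eHh3ZzobJzgpOFhXSFtoaWhHCUyJeFhqinY3Pot3SEd4eHhLLo+di2lIW3xefr19bGgnCQg3R0lINkc7STc6SHh4eEw/z798empbaktcnG5Pj4pHFwcYN0dXaFhHOEtnd3hpejw5KDp5iXhXNwgWNzyPr399emlYV3d3d2dJandneHl4aWhYa2lpeWk3FwYGCQlKX199iXhId3d3SEtpWWl5iHdoeoqNm2lZLEt6WUcoCAYXTX+LiEhneGg6bIl4WXmJeWqMrZ2ZRxlOr79tW2hoRycoXX14WGd4WTydvJZYaGh5a3uLaEcpTX2KeDdJa4mIV0Y4PUhXZ3hpO3ysp1l6inp4eVxXWEppaFg4R2dpe4hnV0hPaVdXd2dHOkpnWXloZ2dZfYl3RkdISFh3d3h7eXhYSk+reFhnZ1laSUhpiHdnZ2lsaWdWV2d4eHd3d3qKiFdGLW+celprTKqJc="/>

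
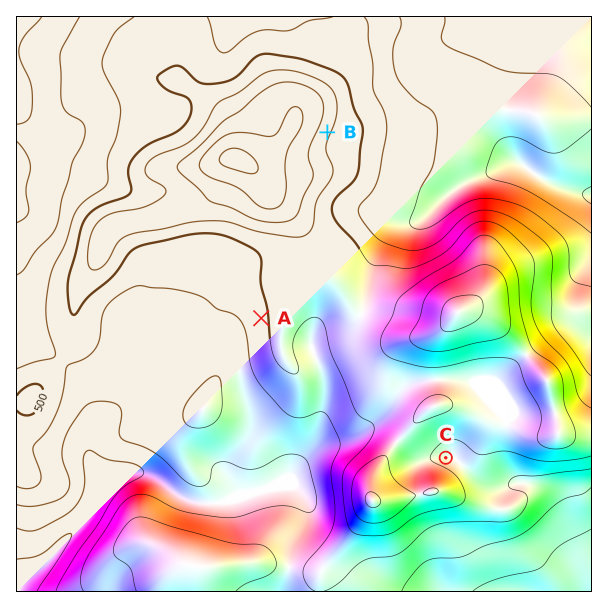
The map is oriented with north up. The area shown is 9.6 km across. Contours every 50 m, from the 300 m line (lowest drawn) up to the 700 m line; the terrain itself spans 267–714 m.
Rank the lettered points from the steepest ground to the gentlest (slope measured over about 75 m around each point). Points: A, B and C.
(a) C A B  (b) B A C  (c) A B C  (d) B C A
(b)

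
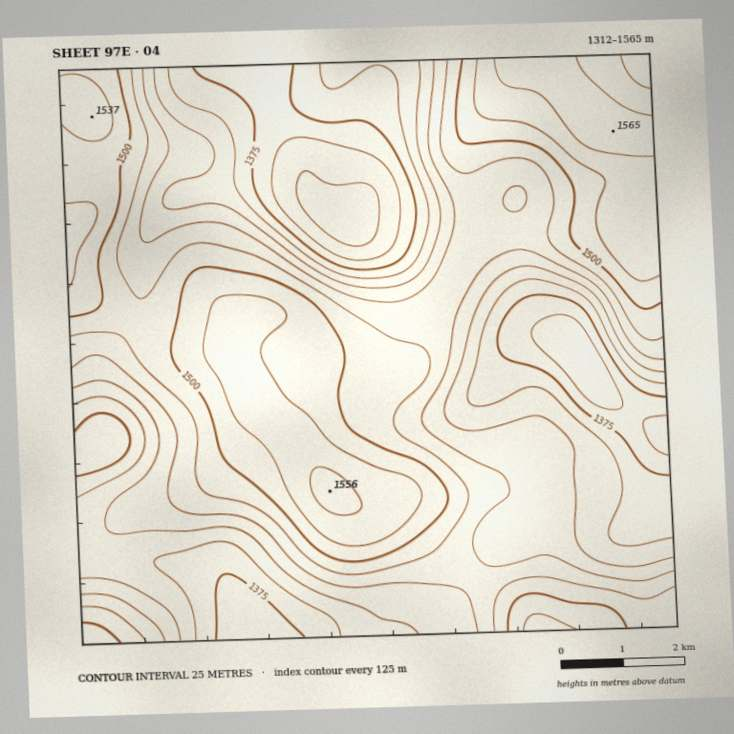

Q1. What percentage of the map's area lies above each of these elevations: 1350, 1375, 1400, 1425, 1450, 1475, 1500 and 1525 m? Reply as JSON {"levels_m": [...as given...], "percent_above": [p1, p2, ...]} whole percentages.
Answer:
{"levels_m": [1350, 1375, 1400, 1425, 1450, 1475, 1500, 1525], "percent_above": [95, 88, 78, 66, 53, 38, 26, 13]}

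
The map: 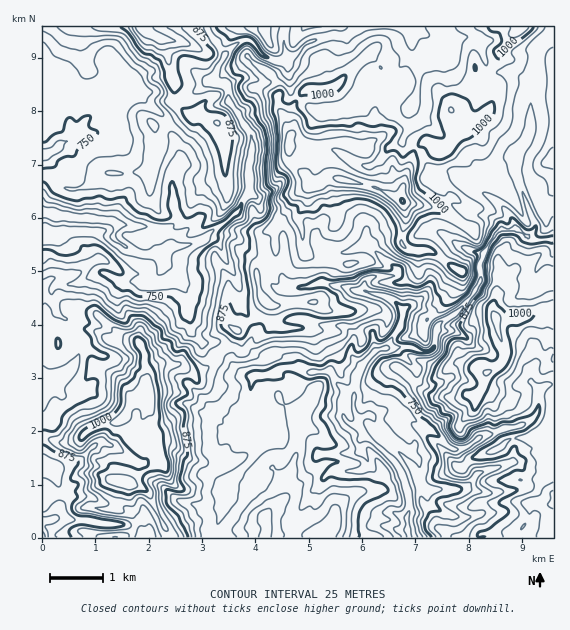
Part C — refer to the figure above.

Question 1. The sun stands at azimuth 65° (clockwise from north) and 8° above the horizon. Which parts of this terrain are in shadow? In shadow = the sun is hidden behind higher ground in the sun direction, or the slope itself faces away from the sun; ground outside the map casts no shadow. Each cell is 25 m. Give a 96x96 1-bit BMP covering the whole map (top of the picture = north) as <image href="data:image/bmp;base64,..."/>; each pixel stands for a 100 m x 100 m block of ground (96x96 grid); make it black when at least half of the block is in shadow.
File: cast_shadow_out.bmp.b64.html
<image width="96" height="96" href="data:image/bmp;base64,Qk2+BAAAAAAAAD4AAAAoAAAAYAAAAGAAAAABAAEAAAAAAIAEAAATCwAAEwsAAAIAAAAAAAAA////AAAAAADPAD4AAAAAAB/wgACAAD4AAAAAAB/AAAB//5wAAAAAAB+AAAD//5wAAAAAAB+EAAD//hwAAAAAAB8fP8B/wDgAAAAAAG9+H+B/8DgAAAAAAA5gAcA//3BgAAAAAA4CAAA//zHAAAAAAB/H/AA//wOAAAAAAB///gA/+AcAAAAAAB//8AA/8AYAAAAAAB/+AAAfwAYAAAAAAD/8AAD/8AAAAAAABn/4WGD/wAAAAAAABv/4Afj/gIAAAAAADf/wAPj+J4AAAAAAH//8AMD+fwAAAAAAH//+AGAePgAAAAAAP//+AAAeGAAAAAAAH//8cAAeCAAAAAAAH//8OAAcAAAAAAAAH//8GwAAAAAAAAAAH///mAwA/AAAAAAAH///mA4A/gAAAAAAP///gAYB/wAAAAAAN///gAYA/wAAAAAAM//2AAYA/wAAAAAAOf/uAAAAfgAIAAAAOf/4AAAAPgAYAAABOH//wAAAGcAAAAADP7f/wAgBH8AAAAA2H4f3gAABv+AAAADyDwfzAAABv+AAGAHgAg/4AAAD/+AACAHgI//4HAAD/+ACCADAY//5/AAB+8AH+QBAM////AAB8YAf+AAAN3//+AAAwAAf8AAAJ37/+AAAEMAf4AAAAz5/+AAB8YAfwAABwR5/+AABwQA/wYB4AB4/8AAAAwA/x+DwAD/P8AAAAAAfx8AAAP/n8AAAAAAfz4AAAf/j8AAAAAAfz4AAD//x8AAAAAAfzwAAP//88AAAAAAf3wAJ///++AAAAAA/3wAP3//+eAAABAA/3wAHj/3+eAAACAAfvwABh/34eAAAAAAfvgYAA/zweAAAAAAHfAeAB/zAOAAAACADeQeAB/gAOAAAAeH/9weAD/AH2AAAA8D//4eAH+AHzAAABwB//4eAP+APhDwAAAB//w8If+AHA/wAB/w//48Af/AMA/wAH/5//+8Af/AYA9z+//h///8Af/AgAdz+5+D///8A//AAA5j+M8D///+A//AAA7j8AMD////B/+AABjDwAMD////D/4AADDDAAAB////D/AAAAGDAAAB///+DgAAAAGAAAAAf//+AAAAAAGAAAAA///8AAAAAAMAAAAB///4AAAAAAAwAAAB///wAAADAAAAAAAB///wAAAHAAEAAAAB/n/wAAAAAAAAAAAB/n/wAAAAAAAAAAAD/n/wAAAAAAAAAAHH/H/wAAAAAAAAAAPH+H/wAAAAgAAAAAOHyH/gAAABgAAAAAMPwH/gAAADgAAAAAA/gH/gAAADgAAAAAB+AP/AAAADgAAAAAf8Af/AAAABgAAAAAf8Af/AAAABAAAAAAf8AP+EAAAAAAAAAA/8A/gAAAAAAAAAAA/8D/4EAAAAAAAAAB/8D/8MAAAAAAAAAP/8B/8AAAAADgAAAf/8A/wMAAAADgAAA//4AfgOAAAADmAAB//4YfPOAAAABGAAA//wwfeYAAAAAEAAAf/wAf8YAAAAAAABAH/gA78YAAAAAPgAAH+AB54YAAAAAfgAAAeAB4AIAAAAAEAA="/>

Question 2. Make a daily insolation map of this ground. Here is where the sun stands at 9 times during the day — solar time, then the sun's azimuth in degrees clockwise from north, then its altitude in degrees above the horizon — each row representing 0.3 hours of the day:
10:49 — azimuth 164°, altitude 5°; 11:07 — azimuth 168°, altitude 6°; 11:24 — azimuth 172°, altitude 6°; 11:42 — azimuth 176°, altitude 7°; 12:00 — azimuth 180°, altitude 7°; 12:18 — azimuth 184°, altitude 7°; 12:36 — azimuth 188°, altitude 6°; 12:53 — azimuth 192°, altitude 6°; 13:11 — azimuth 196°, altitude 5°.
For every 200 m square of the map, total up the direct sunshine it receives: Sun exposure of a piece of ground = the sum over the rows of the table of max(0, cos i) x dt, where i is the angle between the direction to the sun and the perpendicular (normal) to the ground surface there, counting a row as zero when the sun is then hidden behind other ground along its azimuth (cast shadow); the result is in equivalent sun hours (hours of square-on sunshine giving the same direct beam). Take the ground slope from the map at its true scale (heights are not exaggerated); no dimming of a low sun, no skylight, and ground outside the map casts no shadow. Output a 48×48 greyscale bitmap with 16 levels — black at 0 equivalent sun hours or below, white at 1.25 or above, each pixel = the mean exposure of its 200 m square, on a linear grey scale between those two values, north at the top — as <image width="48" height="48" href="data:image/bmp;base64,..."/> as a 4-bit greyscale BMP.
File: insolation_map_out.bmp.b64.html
<image width="48" height="48" href="data:image/bmp;base64,Qk32BAAAAAAAAHYAAAAoAAAAMAAAADAAAAABAAQAAAAAAIAEAAATCwAAEwsAABAAAAAAAAAAAAAAABEREQAiIiIAMzMzAERERABVVVUAZmZmAHd3dwCIiIgAmZmZAKqqqgC7u7sAzMzMAN3d3QDu7u4A////AFI0IAA2ZhE0NFQ0MzI1VBEBR5QRIzM1NDEAABNmcgAkMhNDQiEjRENDQxAAAAATM4Zpy6d2YAESMhATRBESRVVIRAFFQ0RVVlZAA3maURVkMyEANTEQJoiVQxEAEiMyIyIya7u4JaVEQzIAEkIAATMxUjEABFMQARNHZDITnmETRDMzIhMQAAEhU2vuQjMyITQhEAADeFZ2VUIjIyFCIQIDUiJmthACNGipMQA1MUcxMzMREkIREBEWJDQBWshGU5q8UAVUQ1I0MzMhIjV2MBAyVXISACZ1MyAUuqZFQxIzMjMzM0YxASM2VhTeMAEzRAAAFnZUMSMzRDNEREIRAjJkU3dI+nQQAyEAAAJEQQIkVEREQ0QzNEQ0Ws11y7qmEyIAAAFEQxN2ZVNEQiVTRHdmibupaXZVQyIgAAIkNGVoVUMzMiRURGeIhiITJVQkQkIRABACIRSFQiIAAxAjc1eJYTEAJURDdVQhIQABFHg0VVdkEQAWVRV2ERVUZIplV1VCIAADEiEBVruZl4qoZyAQEwAhEBZ2VUVDJXV0EAAAJ3eGipiIeZAAAAAAAERFVUNEV0MxAAADR6ecy7iZlmkziiAABFJFZUIkMRAAAAABeEZWZmRDaHaRFDACJFN4diEzVAAAAAACIRNnZEjN3MpkEmUARENGZRNDEAAAAAARIiSYialSIjMTIEhwEgAAEhEAAAAAAAASIhRAABEhAAA8xjaIAAEAADEAAAAAAAEiISUiMhABIirs74ibIBIgABMhAAAAAAI0MEU0V4eM/8UxeJi7QCJDIgAAEAAAABI0MUIlVpmXacprmbkwITIjMQAAAAAAABERBFE0VGMRAAPPypIAEQEAIgAAAAABJDMQAhNERENnZCZ2EAABtwEAABAAAAABI1RiAjRFRUVnZVZDUANYdhABKAAAAAAkZ0Y1gAACV1dEVGVop2iDA2NXdhE1REWKhEaFeAAAZZmFV4ibnKYSJFaTdZzKqJhmVESIeTADipmYir3XMgFCAElFVYhmeIhkVERWZVAkE3q83+khEAEQFXQWNFIiRmZlVUM0VCE4ZUFHUxAAEBITVDIkVRIjMiIzRkITREM0pxEAAAAAE0VVQzI0aAEiEAETRmVVRFMiVCIQAjEAA4qVVUMyE3ESIRIzRFdmVFQzNDM0REQAFENod1VhEVhTIzNEQ2iHUzRUMyEREANRARFIhVZjIkRVRDRVRHmGUgiWIAAAAAABABVDVnVUM0REQzMyA4ZCECdnIAAAAAABETRDJFRERERERDIAKWESAIhTABIRAAETMzIiIjREREREREMhEUMBIotzEFiIUiE1REECMiREMzRFZURGqFQgBCIQAAATZEU0QyABQyNEM0RFVERmNSJFKYVzAAAAJURSIhERQzJFREVVM0WbpkV4YWYQAAEQA1MzEiIiImdURFZ2VVecuZuUQxEEIgERADUiIzMzAkVDMmZ3iqmal2QQSCBkNlAAAAEiMiMyEya5UnZmerqXIAACeHhUU2l2QQACM0VVd4RahQ=="/>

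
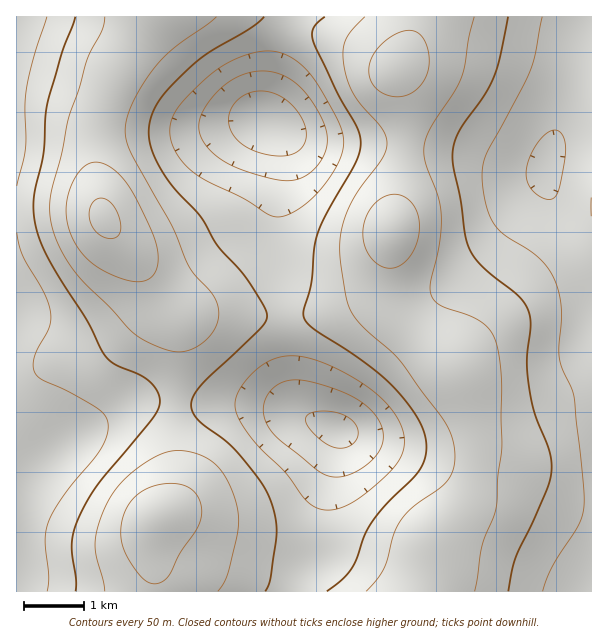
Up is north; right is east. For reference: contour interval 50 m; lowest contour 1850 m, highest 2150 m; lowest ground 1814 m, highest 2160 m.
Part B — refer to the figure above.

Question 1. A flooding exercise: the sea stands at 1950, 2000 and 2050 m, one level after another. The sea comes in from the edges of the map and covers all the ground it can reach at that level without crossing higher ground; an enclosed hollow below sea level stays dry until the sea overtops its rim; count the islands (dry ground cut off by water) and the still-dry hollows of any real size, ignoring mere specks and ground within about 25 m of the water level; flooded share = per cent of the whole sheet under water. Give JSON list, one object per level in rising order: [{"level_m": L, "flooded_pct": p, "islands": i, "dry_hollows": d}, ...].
[{"level_m": 1950, "flooded_pct": 14, "islands": 0, "dry_hollows": 2}, {"level_m": 2000, "flooded_pct": 49, "islands": 0, "dry_hollows": 0}, {"level_m": 2050, "flooded_pct": 71, "islands": 0, "dry_hollows": 0}]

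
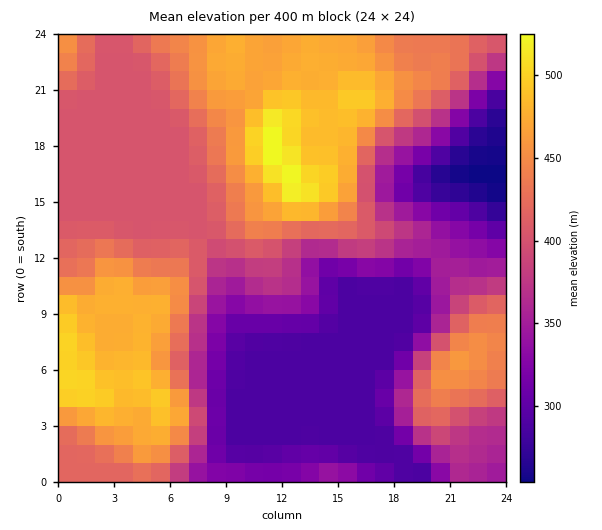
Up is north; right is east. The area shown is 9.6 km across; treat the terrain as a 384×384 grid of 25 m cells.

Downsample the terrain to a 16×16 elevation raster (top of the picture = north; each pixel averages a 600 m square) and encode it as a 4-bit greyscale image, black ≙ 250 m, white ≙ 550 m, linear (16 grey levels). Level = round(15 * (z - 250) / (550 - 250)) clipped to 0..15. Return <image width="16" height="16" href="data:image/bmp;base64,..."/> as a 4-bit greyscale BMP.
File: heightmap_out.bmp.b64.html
<image width="16" height="16" href="data:image/bmp;base64,Qk32AAAAAAAAAHYAAAAoAAAAEAAAABAAAAABAAQAAAAAAIAAAAATCwAAEwsAABAAAAAAAAAAAAAAABEREQAiIiIAMzMzAERERABVVVUAZmZmAHd3dwCIiIgAmZmZAKqqqgC7u7sAzMzMAN3d3QDu7u4A////AIiZZDM0MyRlmruUIiIiNma8vKQiIiJph9zMhCIiImqpzMuEIiIiSarLu4QzMiIlmru7lUVTIiR4mqqWZmMzNVWJiIeIdndlRIiIiJu6l1QyiIiIrNylMRCIiIm93LZCEIiIib3MuXUhiIiavMzLmFKYiJu7u8uqhaiJq7u7upmY"/>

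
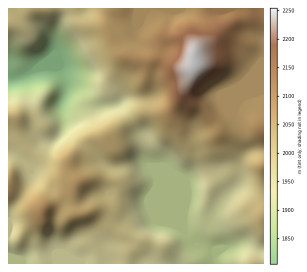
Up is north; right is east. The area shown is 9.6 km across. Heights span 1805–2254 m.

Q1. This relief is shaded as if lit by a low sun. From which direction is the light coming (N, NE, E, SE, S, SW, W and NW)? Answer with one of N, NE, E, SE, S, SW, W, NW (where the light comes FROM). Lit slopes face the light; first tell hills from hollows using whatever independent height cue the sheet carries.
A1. NW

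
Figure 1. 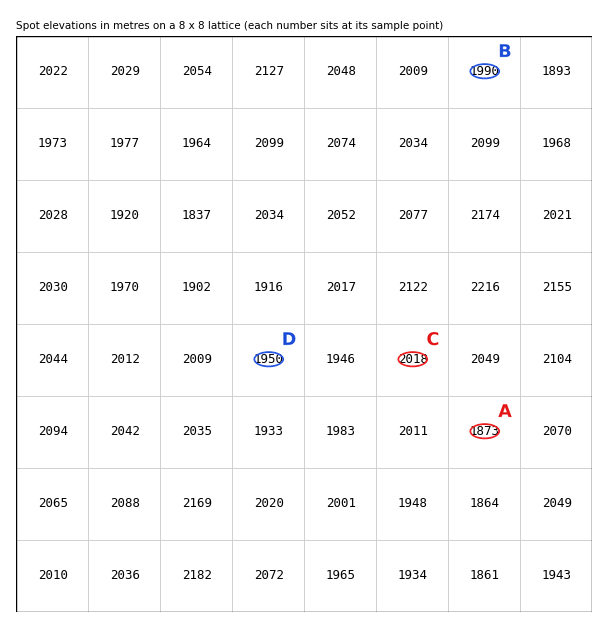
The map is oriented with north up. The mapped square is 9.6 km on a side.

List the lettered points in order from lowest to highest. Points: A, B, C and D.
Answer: A D B C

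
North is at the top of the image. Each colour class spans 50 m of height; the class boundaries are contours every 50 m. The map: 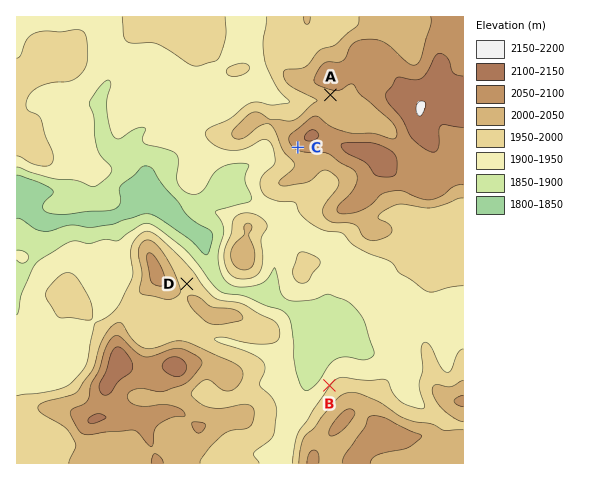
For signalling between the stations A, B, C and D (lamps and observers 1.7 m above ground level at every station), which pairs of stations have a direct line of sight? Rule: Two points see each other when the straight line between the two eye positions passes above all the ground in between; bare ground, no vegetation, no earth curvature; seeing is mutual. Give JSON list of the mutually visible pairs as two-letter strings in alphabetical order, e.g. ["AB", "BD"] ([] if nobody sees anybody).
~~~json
["BC", "CD"]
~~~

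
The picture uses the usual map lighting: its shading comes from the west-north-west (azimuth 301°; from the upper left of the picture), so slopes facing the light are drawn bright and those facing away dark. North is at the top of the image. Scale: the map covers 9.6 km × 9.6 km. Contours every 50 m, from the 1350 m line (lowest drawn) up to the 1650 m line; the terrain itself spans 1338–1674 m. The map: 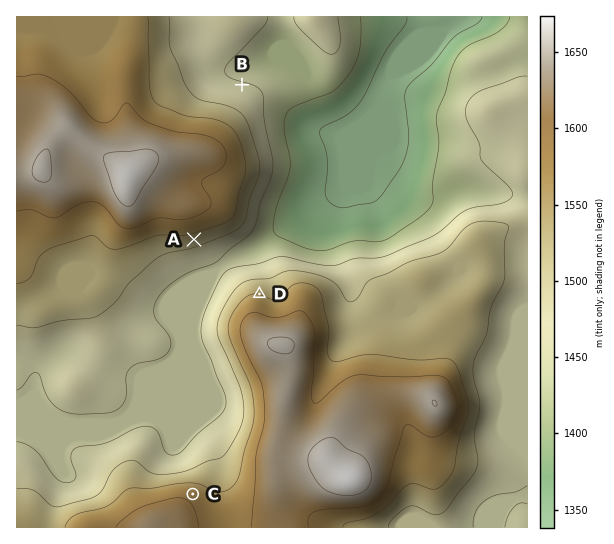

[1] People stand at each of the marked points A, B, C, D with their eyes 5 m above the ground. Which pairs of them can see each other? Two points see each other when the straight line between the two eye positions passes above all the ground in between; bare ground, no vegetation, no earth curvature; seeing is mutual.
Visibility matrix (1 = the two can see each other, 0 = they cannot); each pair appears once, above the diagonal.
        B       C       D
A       0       1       1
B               0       0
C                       0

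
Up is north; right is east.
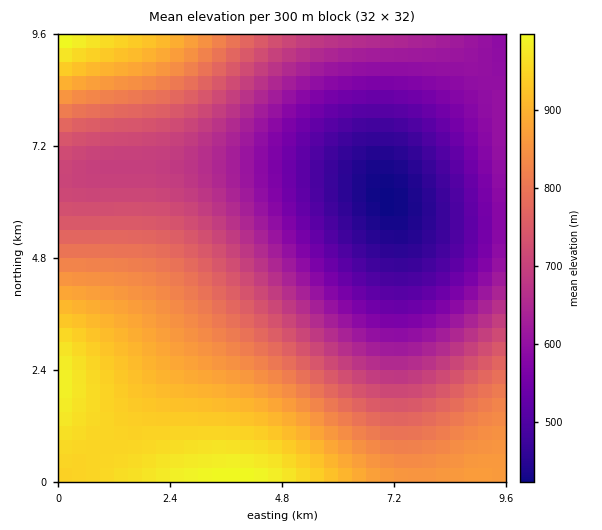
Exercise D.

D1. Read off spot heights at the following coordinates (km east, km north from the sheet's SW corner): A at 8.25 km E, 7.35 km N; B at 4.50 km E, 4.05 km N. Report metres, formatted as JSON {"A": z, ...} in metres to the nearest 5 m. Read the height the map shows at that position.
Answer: {"A": 520, "B": 700}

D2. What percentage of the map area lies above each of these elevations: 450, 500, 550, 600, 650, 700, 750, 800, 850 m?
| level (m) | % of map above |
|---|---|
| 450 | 97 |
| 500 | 91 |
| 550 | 83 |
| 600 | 73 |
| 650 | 64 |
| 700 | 55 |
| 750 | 44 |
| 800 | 35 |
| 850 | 25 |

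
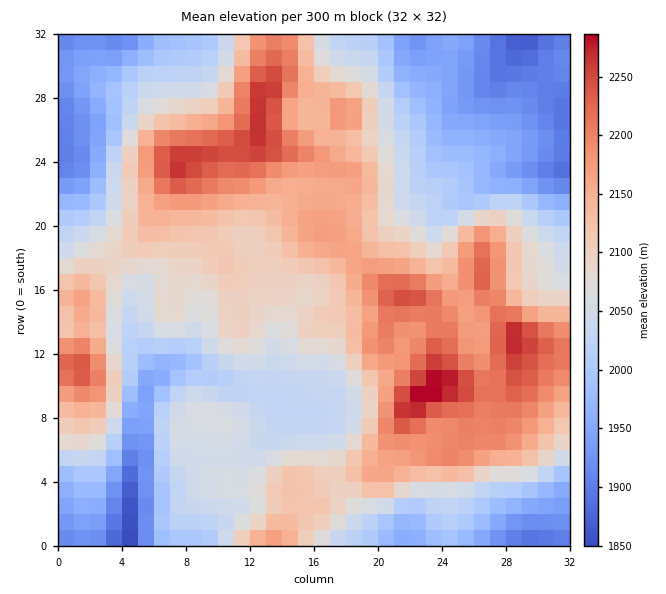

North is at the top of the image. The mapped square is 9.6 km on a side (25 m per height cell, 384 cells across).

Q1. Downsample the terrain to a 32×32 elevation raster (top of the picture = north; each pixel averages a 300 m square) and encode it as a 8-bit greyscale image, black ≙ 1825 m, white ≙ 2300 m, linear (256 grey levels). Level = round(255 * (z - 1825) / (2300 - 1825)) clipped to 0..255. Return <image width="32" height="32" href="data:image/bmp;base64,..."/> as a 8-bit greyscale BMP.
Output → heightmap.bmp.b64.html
<image width="32" height="32" href="data:image/bmp;base64,Qk02CAAAAAAAADYEAAAoAAAAIAAAACAAAAABAAgAAAAAAAAEAAATCwAAEwsAAAABAAAAAAAAAAAAAAEBAQACAgIAAwMDAAQEBAAFBQUABgYGAAcHBwAICAgACQkJAAoKCgALCwsADAwMAA0NDQAODg4ADw8PABAQEAAREREAEhISABMTEwAUFBQAFRUVABYWFgAXFxcAGBgYABkZGQAaGhoAGxsbABwcHAAdHR0AHh4eAB8fHwAgICAAISEhACIiIgAjIyMAJCQkACUlJQAmJiYAJycnACgoKAApKSkAKioqACsrKwAsLCwALS0tAC4uLgAvLy8AMDAwADExMQAyMjIAMzMzADQ0NAA1NTUANjY2ADc3NwA4ODgAOTk5ADo6OgA7OzsAPDw8AD09PQA+Pj4APz8/AEBAQABBQUEAQkJCAENDQwBEREQARUVFAEZGRgBHR0cASEhIAElJSQBKSkoAS0tLAExMTABNTU0ATk5OAE9PTwBQUFAAUVFRAFJSUgBTU1MAVFRUAFVVVQBWVlYAV1dXAFhYWABZWVkAWlpaAFtbWwBcXFwAXV1dAF5eXgBfX18AYGBgAGFhYQBiYmIAY2NjAGRkZABlZWUAZmZmAGdnZwBoaGgAaWlpAGpqagBra2sAbGxsAG1tbQBubm4Ab29vAHBwcABxcXEAcnJyAHNzcwB0dHQAdXV1AHZ2dgB3d3cAeHh4AHl5eQB6enoAe3t7AHx8fAB9fX0Afn5+AH9/fwCAgIAAgYGBAIKCggCDg4MAhISEAIWFhQCGhoYAh4eHAIiIiACJiYkAioqKAIuLiwCMjIwAjY2NAI6OjgCPj48AkJCQAJGRkQCSkpIAk5OTAJSUlACVlZUAlpaWAJeXlwCYmJgAmZmZAJqamgCbm5sAnJycAJ2dnQCenp4An5+fAKCgoAChoaEAoqKiAKOjowCkpKQApaWlAKampgCnp6cAqKioAKmpqQCqqqoAq6urAKysrACtra0Arq6uAK+vrwCwsLAAsbGxALKysgCzs7MAtLS0ALW1tQC2trYAt7e3ALi4uAC5ubkAurq6ALu7uwC8vLwAvb29AL6+vgC/v78AwMDAAMHBwQDCwsIAw8PDAMTExADFxcUAxsbGAMfHxwDIyMgAycnJAMrKygDLy8sAzMzMAM3NzQDOzs4Az8/PANDQ0ADR0dEA0tLSANPT0wDU1NQA1dXVANbW1gDX19cA2NjYANnZ2QDa2toA29vbANzc3ADd3d0A3t7eAN/f3wDg4OAA4eHhAOLi4gDj4+MA5OTkAOXl5QDm5uYA5+fnAOjo6ADp6ekA6urqAOvr6wDs7OwA7e3tAO7u7gDv7+8A8PDwAPHx8QDy8vIA8/PzAPT09AD19fUA9vb2APf39wD4+PgA+fn5APr6+gD7+/sA/Pz8AP39/QD+/v4A////ADA1Mx0NMlZcXWF2lq65rZWDcmhgUkZIVFpRQzUqJSYpOT49JQ8zW2hoanKBkKWnnJeGdWhbTVFgZV5TRDcyMjNBSEcsEjBZbXN0dnmCl6CfnpKDfXhjYWtsaF5UTERAPElRUDUXNFlsd3t9foWZoZ+ZkpOhoox/fH15bWZjWk5FVF1cQh42YHB3e318gZOgnZaVo7S1rqWiqKOQhIV/bFlucm5VKjNkdnh5enh3foiKiI2esLe5vsTJxLiwraGNeomMg2Y1N2d6e3p7eXJxdHV1eYqpwMPCw8fKyMfBsqCQl52Ydj4+a3x9fn98c25ubm5veZnH3dPExsrJy8e9rZulraqHR0Fmd31+fHdxbW1tbW53kcDs79zV0szNzse5qLvGvpRUPldsdnJra2xsbW5ucHqTuOL3+O/j0tHZ1MW30tvKl2JDRlljYmVsb25wcXF0g560y+X38+HP0uDbzcXX3cSMZVNNT1hlcXh4c3Z6eX6Ws73A1engy8PV59/UzsHJsYFnY2ZjZ3eEiIJ6fomIjKTByb7I29S/u9jv5drPn66jfWpwfX13f4+Ui4GFlJaWpr7NwsDNzbu61+7gz8OhsqmBcHmJi4CDkZSPioqSmZult87QzM7GuL7Szreqqqy3p4V1e4qNhYaSk5GRj42SmqrA2OLez7y6zMeqlo6Qn6mci358iI2Jj5iWlJSTkJKescbU1My6scLYwZyOhX+Ik5OQjIiLj5GYnJiVlZidoaq1urm2rJ+nwtfBnI2EeXaBio+XmZaXmJualpWYo6+ztrarpKKWiZy80r+di4F2bHR8iZmlpKCenZiVlp6rtrq5sqGUkIN1h6i+sJWCdW1gY2yAl6ytqaimoZyeprC3ubexoIuAd2lre4+ShXNlXk9QXXeRrbm9vLizr6ysr7O0srCli3ZvaWBcYGpqXE9JOz9TdZKyz9zVzcXDvLKwsLGztKmNdWhlYllPS0pANS8tMkl0mLrc6+Pb1NbSxby4urq5qIp1Zl1bWE9EOzIpISowRGqTu9vn5+Xh4ubh1Mm+sqmbhXRkV1NSTkhBOTAnKzNBXIOtx87S1tvj7OHLu66spJF+b2JSS0tIREE7MigsND9Vc5Chp6+zv9Xs3bWqq7y4lXppXU9DQ0A9OzUtJS43RlhrfYaNkparzezgtaqsvbeXeWNVSz85NjQ1MCklMz9NWGd0dnl5fpvJ6ufHsKuom4lvV01JQTguKi4tKSg4QkhOXWhpa2twibnb49GulomCe2JLRkRAOC0lJSgqLTc9Pj1IVF1gYmZ6psrWzKWEd3RwXEM9QEA6LiQdICkvLzQ1MTVGVFdZX3OcwMvFonxsaWZXPjY+Qz4xIxgXIio="/>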